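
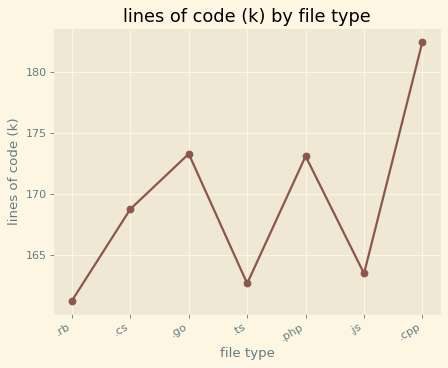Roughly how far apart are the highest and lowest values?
Max .cpp ≈ 182, min .rb ≈ 162; range ≈ 20.

≈ 20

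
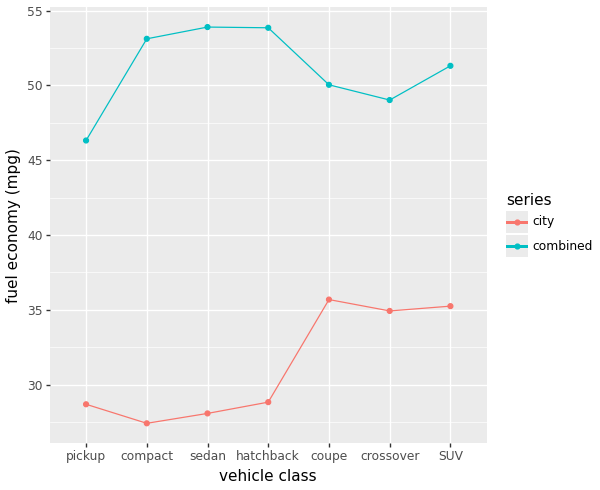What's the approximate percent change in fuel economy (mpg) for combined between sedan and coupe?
≈ -9.1%

sedan ≈ 55, coupe ≈ 50; (50 − 55) / 55 ≈ -9.1%.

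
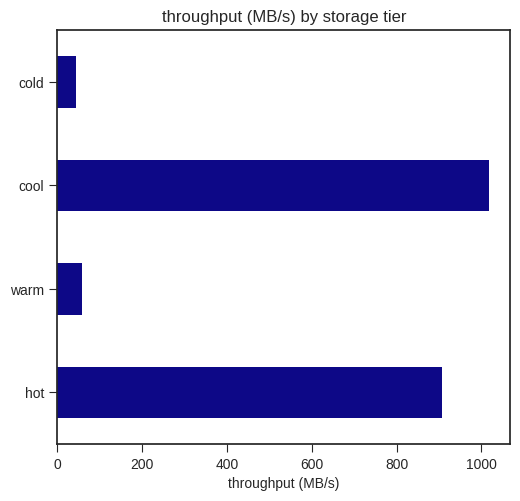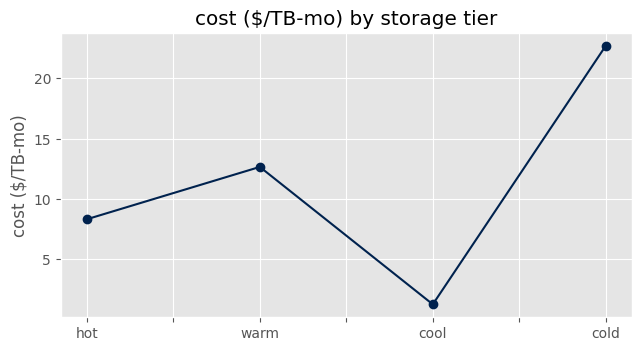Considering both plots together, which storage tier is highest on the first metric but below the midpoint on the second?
Chart 2 median cost ($/TB-mo) ≈ 10; below-median storage tiers: hot, cool. Among those, cool has the highest throughput (MB/s) (≈ 1000).

cool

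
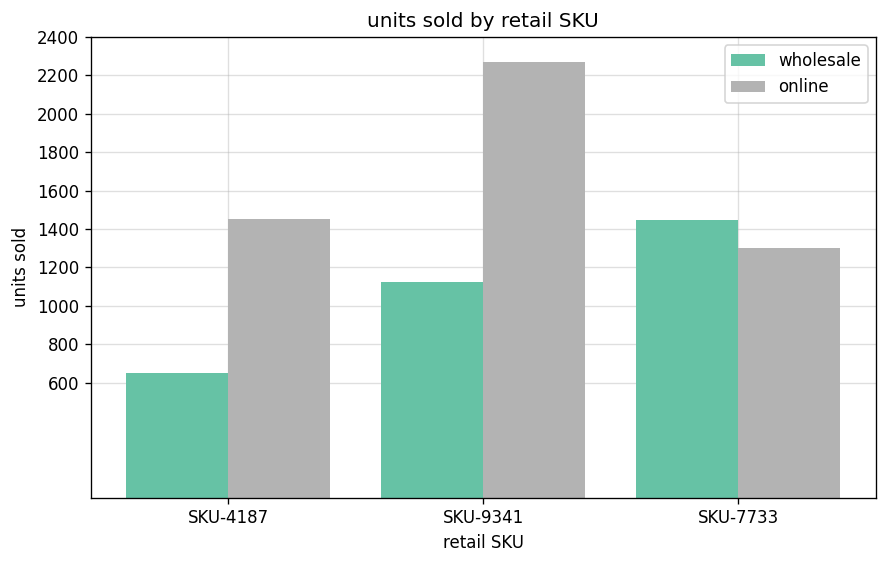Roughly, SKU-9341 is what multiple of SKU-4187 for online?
≈ 1.57×

SKU-9341 ≈ 2200, SKU-4187 ≈ 1400; 2200/1400 ≈ 1.57.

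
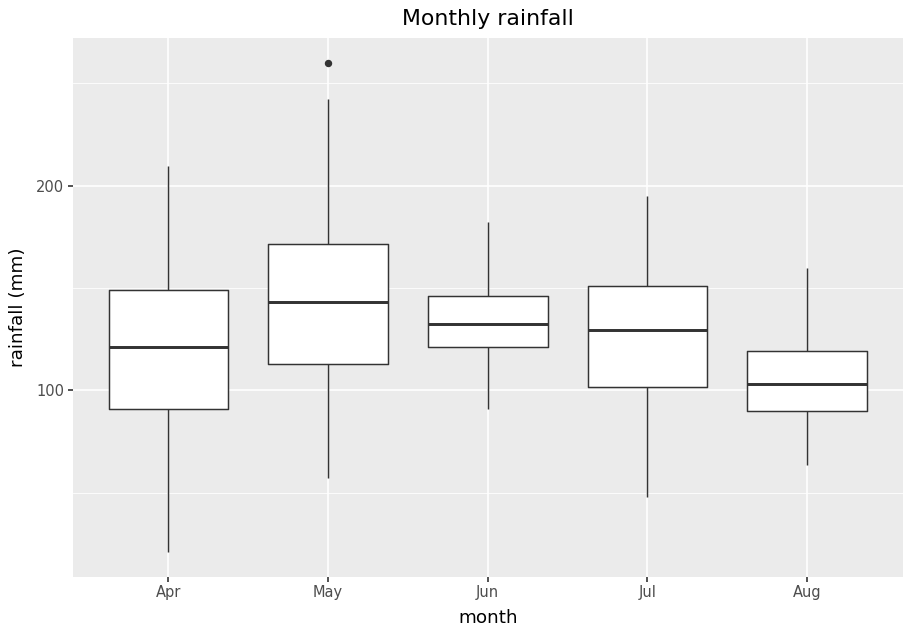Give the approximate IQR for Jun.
≈ 25

Q3 ≈ 145, Q1 ≈ 120; IQR ≈ 25.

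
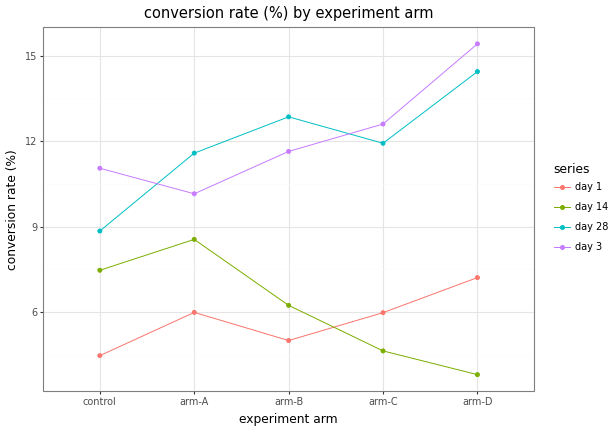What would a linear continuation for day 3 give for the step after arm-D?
≈ 16.5

Last three: 12, 13, 15 → slope ≈ 1.5/step → next ≈ 16.5.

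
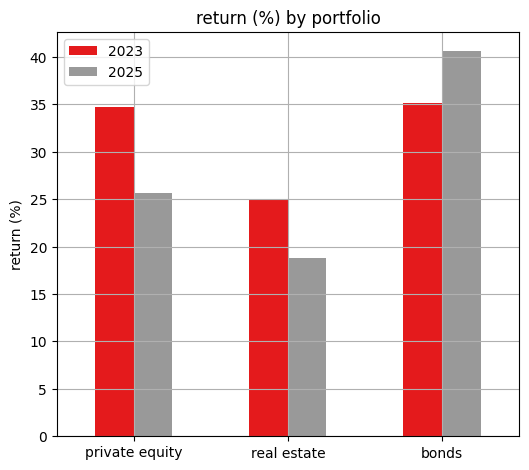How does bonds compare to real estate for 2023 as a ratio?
bonds ≈ 35, real estate ≈ 25; 35/25 ≈ 1.4.

≈ 1.4×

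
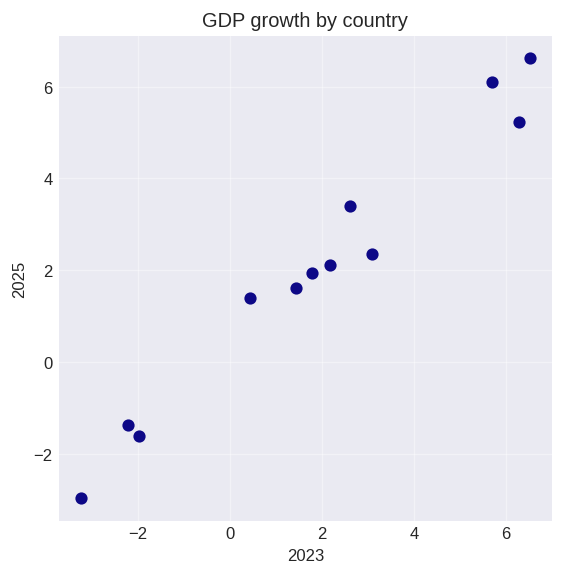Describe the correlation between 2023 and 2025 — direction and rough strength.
Points are positively correlated; strong (|r| ≈ 1.0).

positive, strong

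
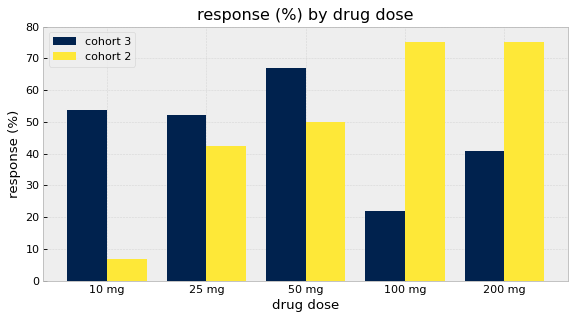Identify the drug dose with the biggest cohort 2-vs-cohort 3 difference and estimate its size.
100 mg, ≈ 60 %

100 mg: cohort 2 ≈ 80, cohort 3 ≈ 20 → gap ≈ 60. Next-largest (10 mg) is only ≈ 40.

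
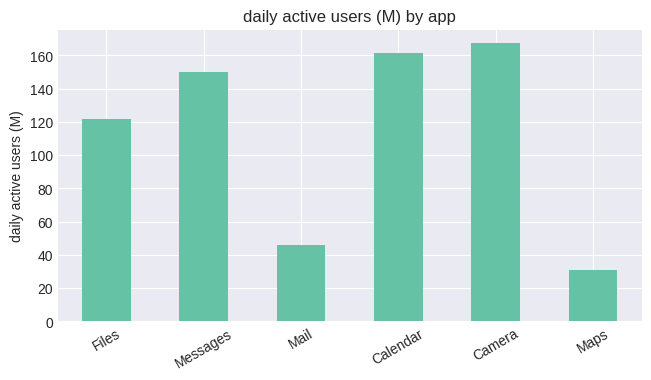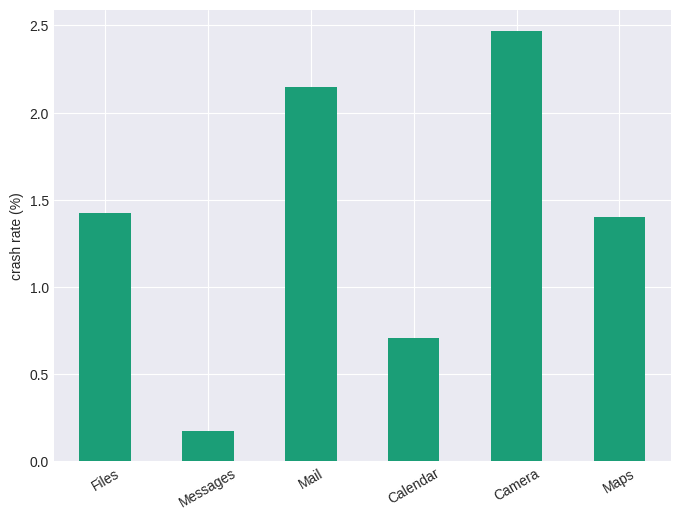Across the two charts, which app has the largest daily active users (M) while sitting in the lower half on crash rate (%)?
Calendar

Chart 2 median crash rate (%) ≈ 1.5; below-median apps: Messages, Calendar, Maps. Among those, Calendar has the highest daily active users (M) (≈ 160).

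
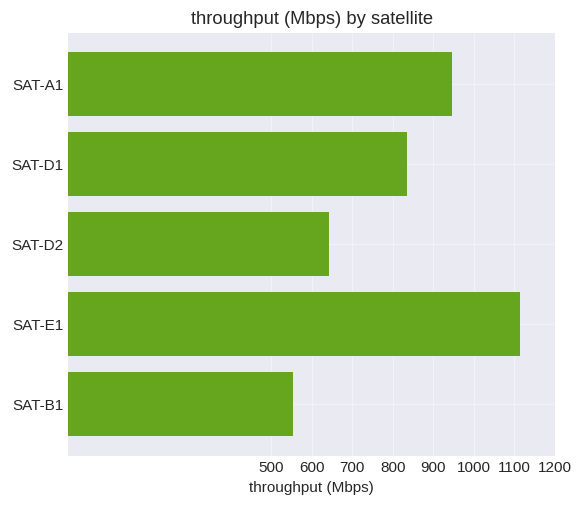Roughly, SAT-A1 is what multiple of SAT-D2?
SAT-A1 ≈ 900, SAT-D2 ≈ 600; 900/600 ≈ 1.5.

≈ 1.5×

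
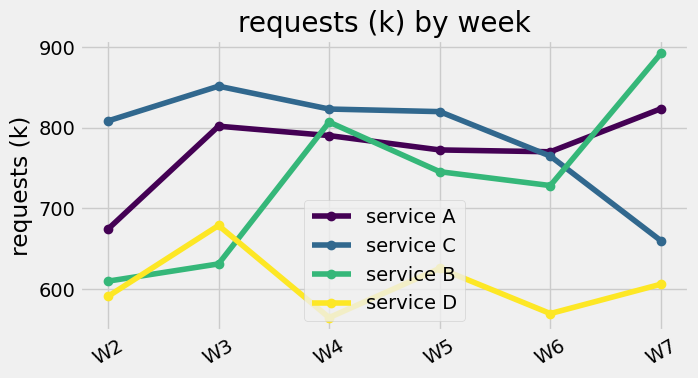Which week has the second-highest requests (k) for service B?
Top 3 for service B: W7 ≈ 900, W4 ≈ 800, W5 ≈ 750.

W4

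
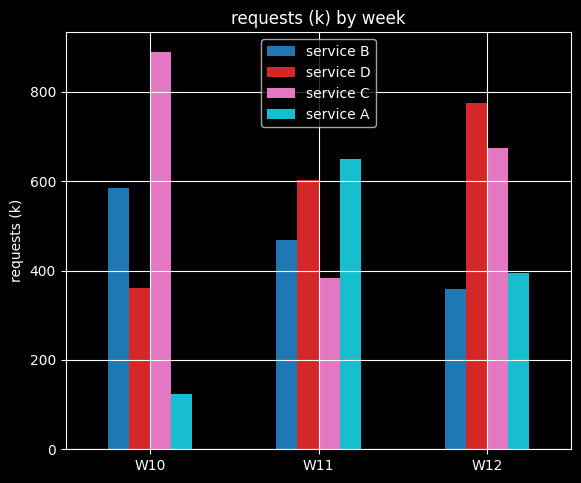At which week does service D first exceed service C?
W10: service D ≈ 400 vs service C ≈ 900 (not yet); W11: service D ≈ 600 vs service C ≈ 400 (first crossover).

W11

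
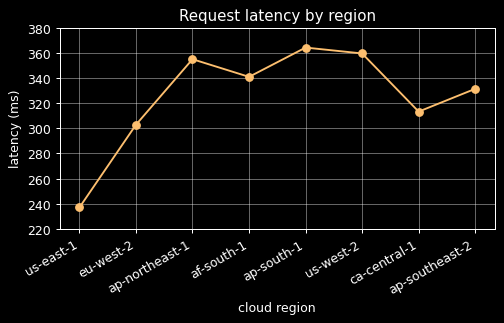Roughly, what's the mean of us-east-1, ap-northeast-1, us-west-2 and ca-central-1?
≈ 320

(240 + 360 + 360 + 320) / 4 ≈ 320.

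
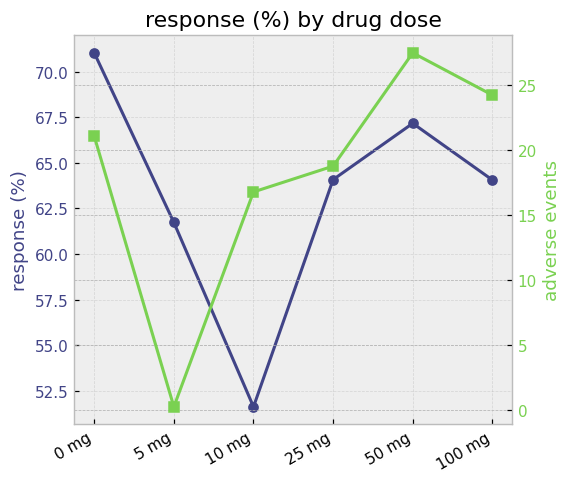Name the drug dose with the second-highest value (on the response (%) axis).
Top 3 (on the response (%) axis): 0 mg ≈ 72, 50 mg ≈ 68, 25 mg ≈ 64.

50 mg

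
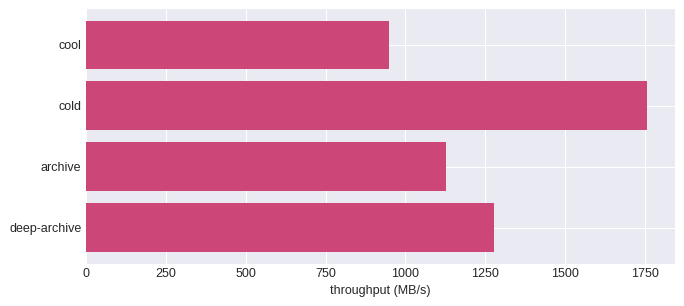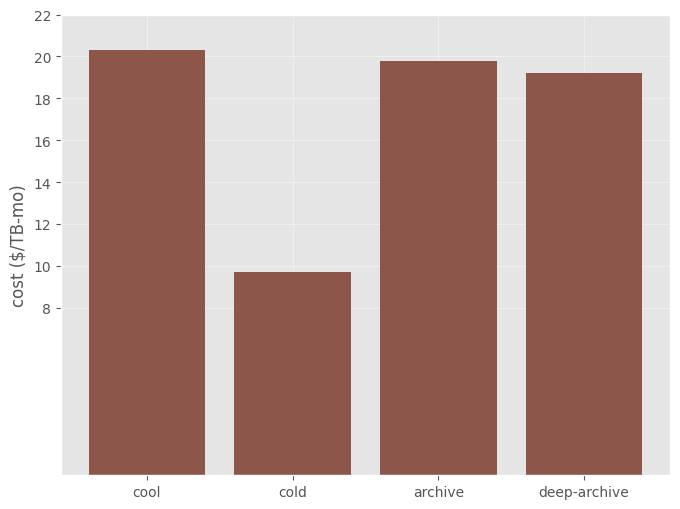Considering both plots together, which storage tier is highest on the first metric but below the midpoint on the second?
Chart 2 median cost ($/TB-mo) ≈ 20; below-median storage tiers: cold, deep-archive. Among those, cold has the highest throughput (MB/s) (≈ 1800).

cold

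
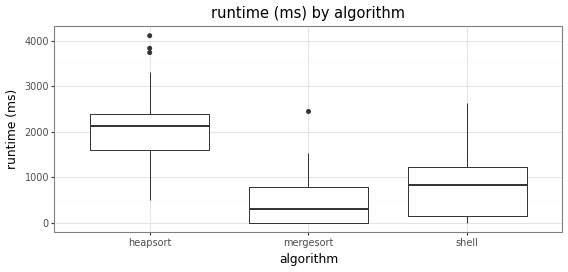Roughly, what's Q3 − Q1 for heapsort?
Q3 ≈ 2400, Q1 ≈ 1600; IQR ≈ 800.

≈ 800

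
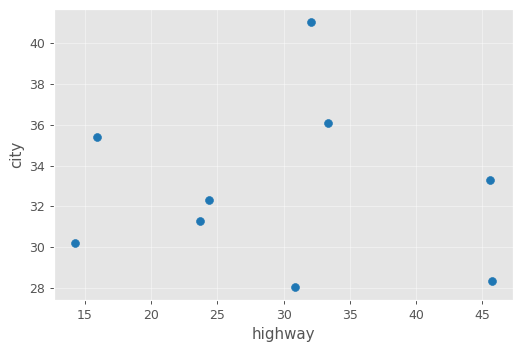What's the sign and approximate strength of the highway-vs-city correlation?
no clear correlation

Points are roughly uncorrelated; weak (|r| ≈ 0.1).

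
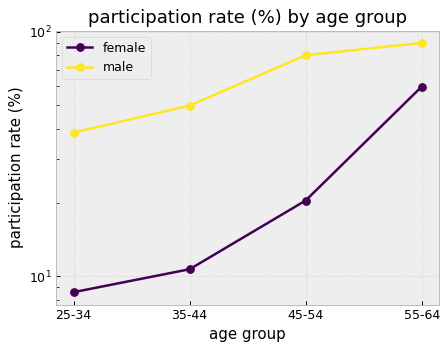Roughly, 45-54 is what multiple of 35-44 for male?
45-54 ≈ 80, 35-44 ≈ 50; 80/50 ≈ 1.6.

≈ 1.6×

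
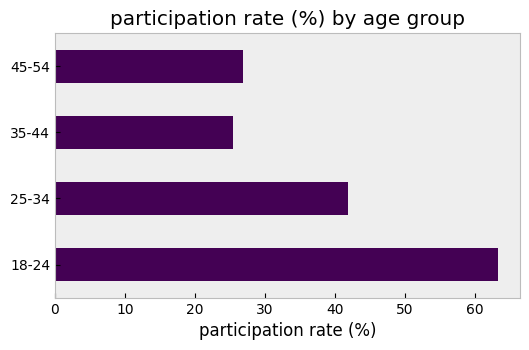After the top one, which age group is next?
Top 3: 18-24 ≈ 60, 25-34 ≈ 40, 45-54 ≈ 30.

25-34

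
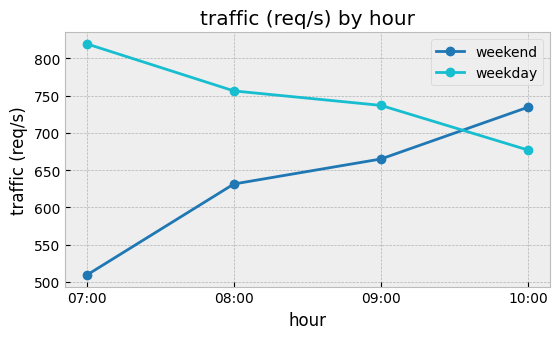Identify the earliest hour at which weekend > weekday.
10:00

09:00: weekend ≈ 650 vs weekday ≈ 750 (not yet); 10:00: weekend ≈ 750 vs weekday ≈ 700 (first crossover).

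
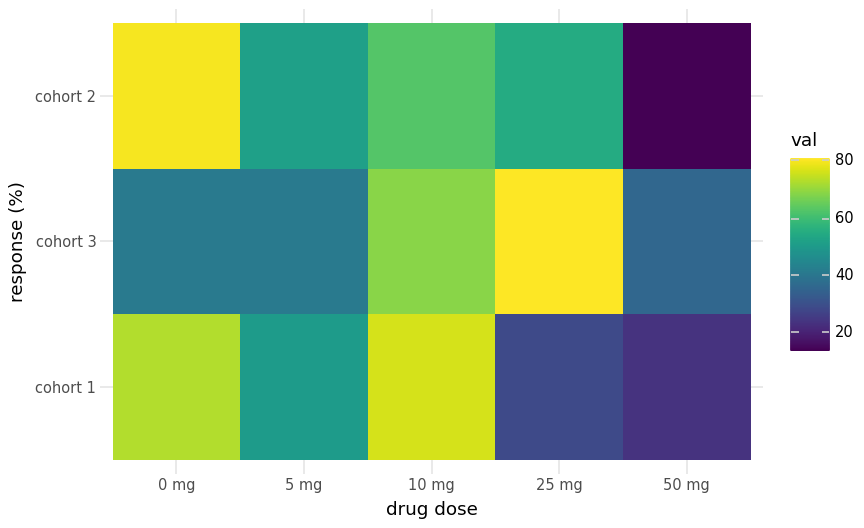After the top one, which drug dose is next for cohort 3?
10 mg

Top 3 for cohort 3: 25 mg ≈ 80, 10 mg ≈ 70, 5 mg ≈ 40.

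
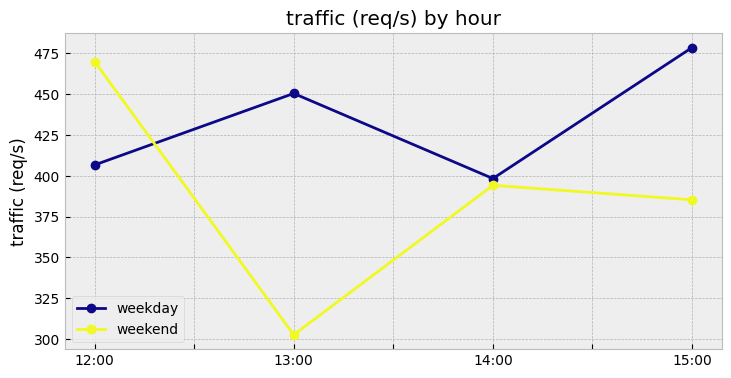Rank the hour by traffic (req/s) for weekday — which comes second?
Top 3 for weekday: 15:00 ≈ 480, 13:00 ≈ 460, 12:00 ≈ 400.

13:00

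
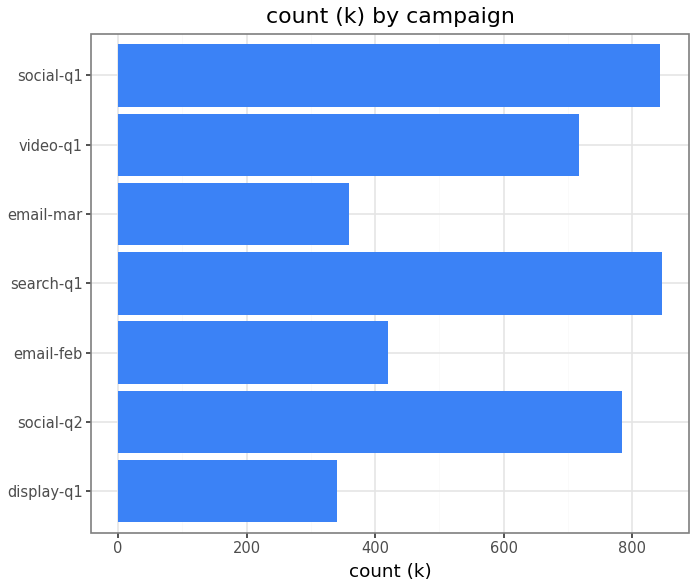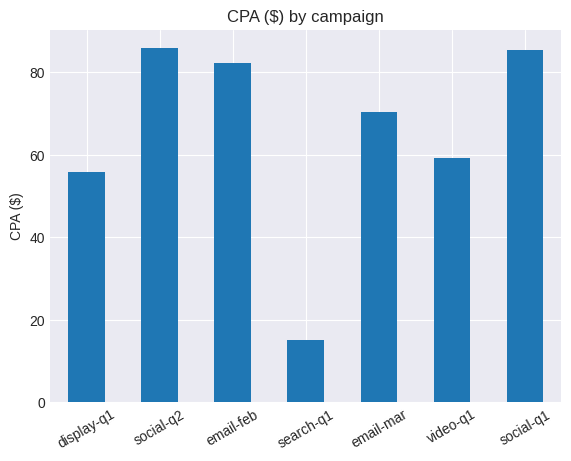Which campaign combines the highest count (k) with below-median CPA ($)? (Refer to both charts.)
search-q1

Chart 2 median CPA ($) ≈ 70; below-median campaigns: display-q1, search-q1, video-q1. Among those, search-q1 has the highest count (k) (≈ 800).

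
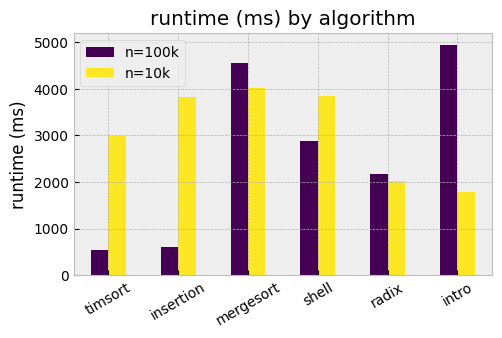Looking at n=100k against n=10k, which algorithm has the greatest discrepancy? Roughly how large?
insertion, ≈ 3500 ms

insertion: n=100k ≈ 500, n=10k ≈ 4000 → gap ≈ 3500. Next-largest (intro) is only ≈ 3000.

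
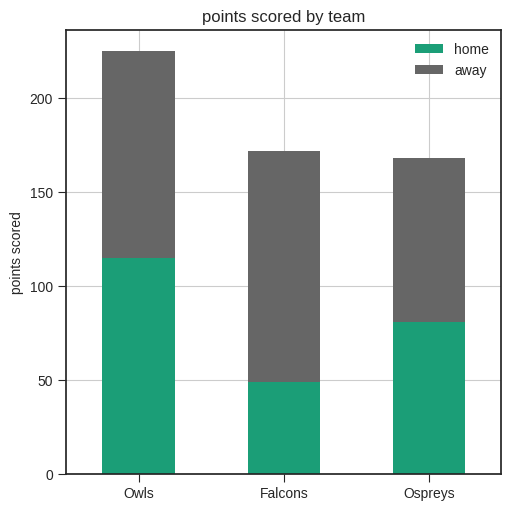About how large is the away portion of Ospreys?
≈ 80

away top ≈ 160, bottom ≈ 80; segment ≈ 80.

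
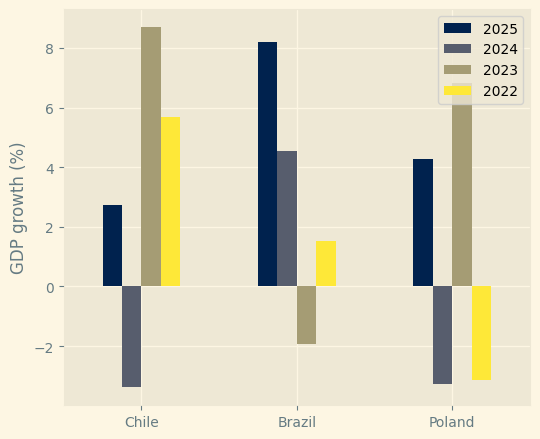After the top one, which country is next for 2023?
Top 3 for 2023: Chile ≈ 8, Poland ≈ 6, Brazil ≈ -2.

Poland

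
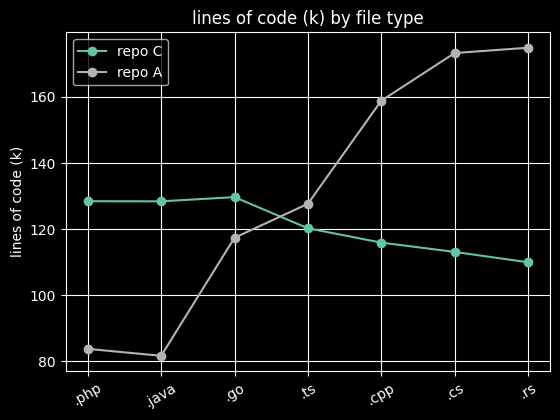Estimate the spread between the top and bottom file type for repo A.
≈ 90

Max .rs ≈ 170, min .java ≈ 80; range ≈ 90.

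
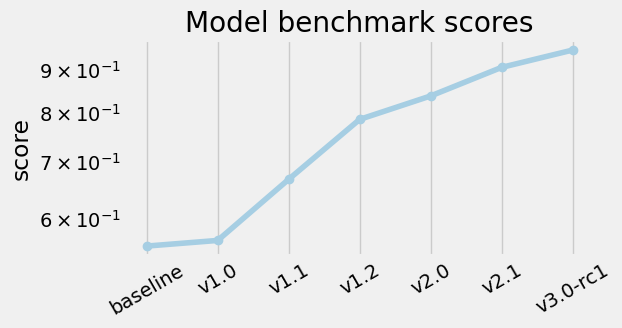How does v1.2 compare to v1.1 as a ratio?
≈ 1.23×

v1.2 ≈ 0.80, v1.1 ≈ 0.65; 0.80/0.65 ≈ 1.23.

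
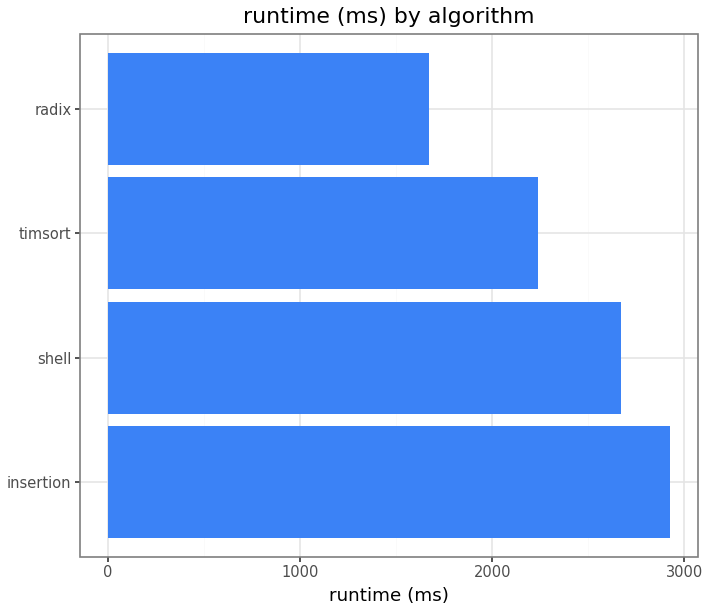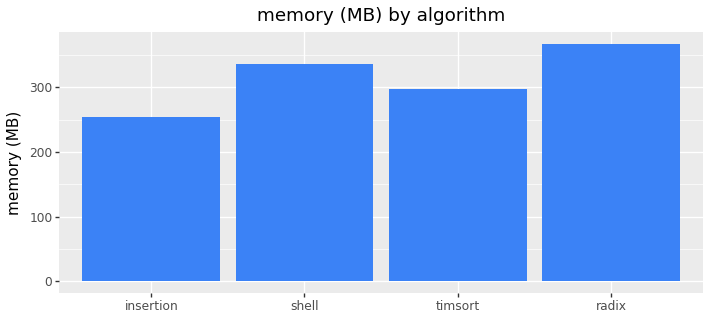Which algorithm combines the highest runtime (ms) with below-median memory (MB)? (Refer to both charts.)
insertion

Chart 2 median memory (MB) ≈ 300; below-median algorithms: insertion, timsort. Among those, insertion has the highest runtime (ms) (≈ 3000).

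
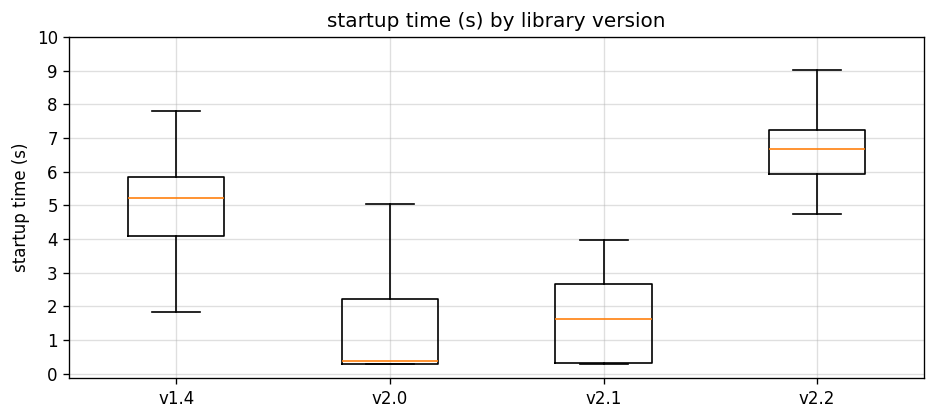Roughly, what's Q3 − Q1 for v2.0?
Q3 ≈ 2, Q1 ≈ 0; IQR ≈ 2.

≈ 2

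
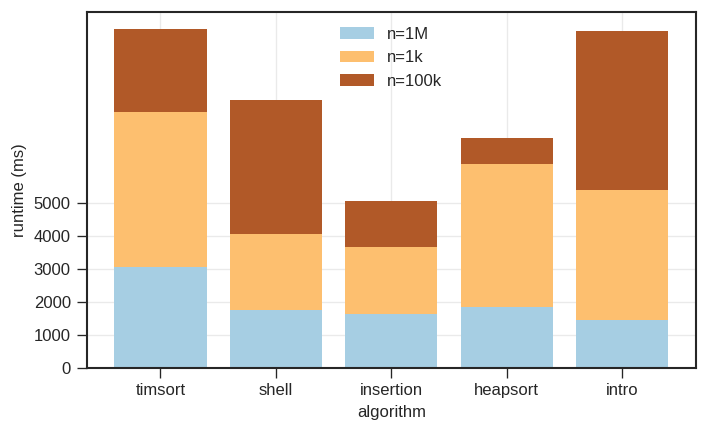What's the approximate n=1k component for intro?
≈ 4000

n=1k top ≈ 5000, bottom ≈ 1000; segment ≈ 4000.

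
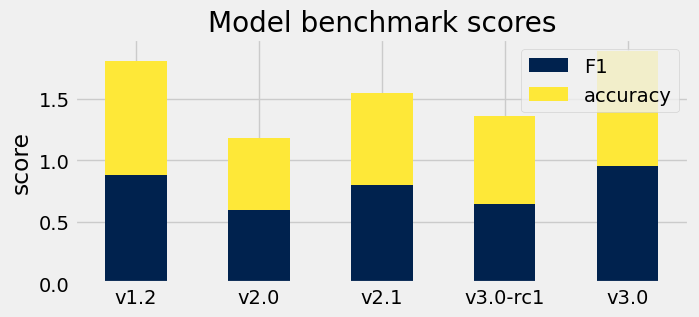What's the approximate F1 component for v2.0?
≈ 0.6

F1 top ≈ 0.6, bottom ≈ 0.0; segment ≈ 0.6.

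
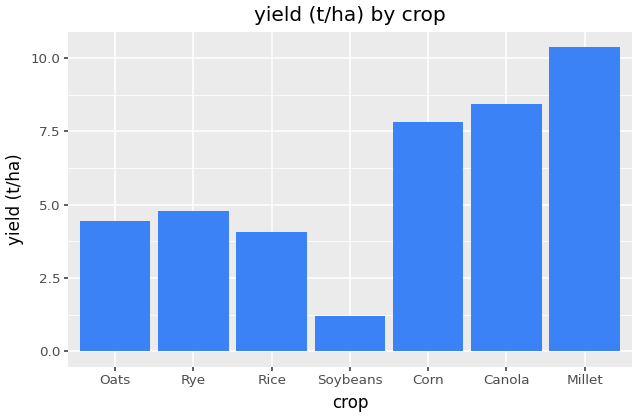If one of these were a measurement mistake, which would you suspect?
Millet

Millet ≈ 10; the rest sit between ≈ 1 and ≈ 8.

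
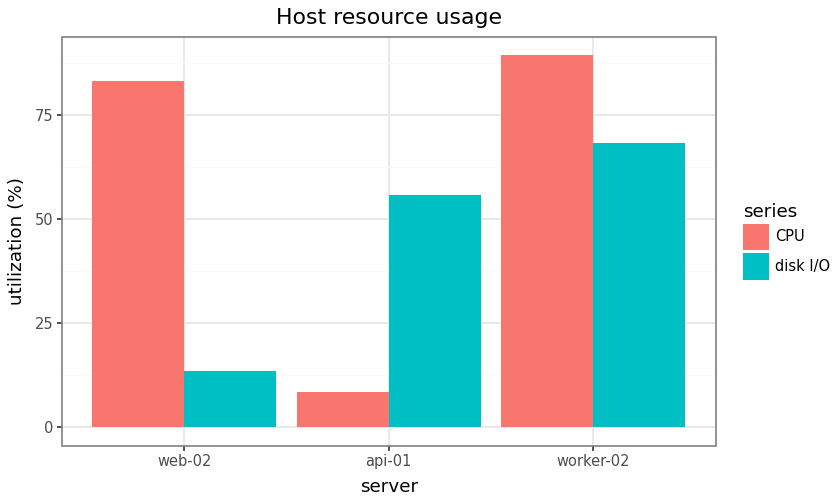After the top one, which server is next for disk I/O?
Top 3 for disk I/O: worker-02 ≈ 70, api-01 ≈ 60, web-02 ≈ 10.

api-01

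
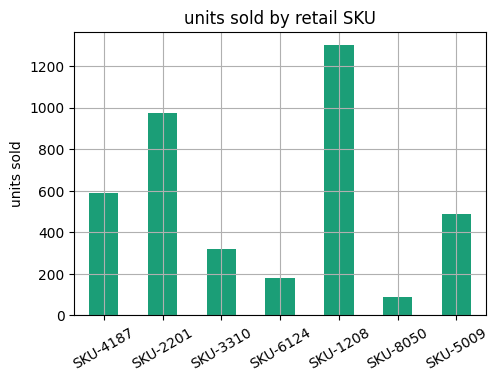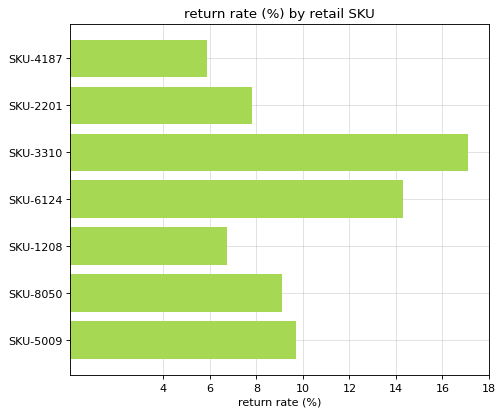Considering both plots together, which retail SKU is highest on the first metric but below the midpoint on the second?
SKU-1208

Chart 2 median return rate (%) ≈ 10; below-median retail SKUs: SKU-4187, SKU-2201, SKU-1208. Among those, SKU-1208 has the highest units sold (≈ 1200).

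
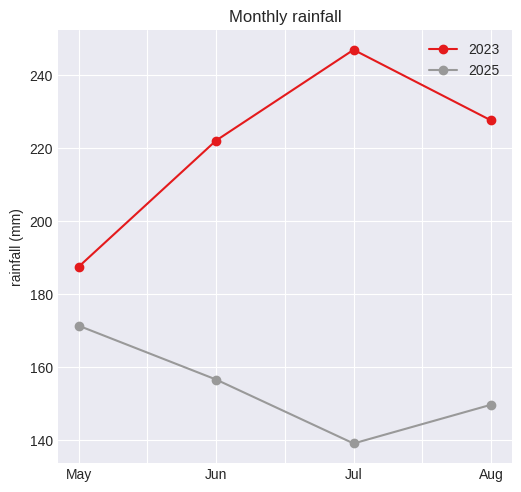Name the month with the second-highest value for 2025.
Jun

Top 3 for 2025: May ≈ 170, Jun ≈ 160, Aug ≈ 150.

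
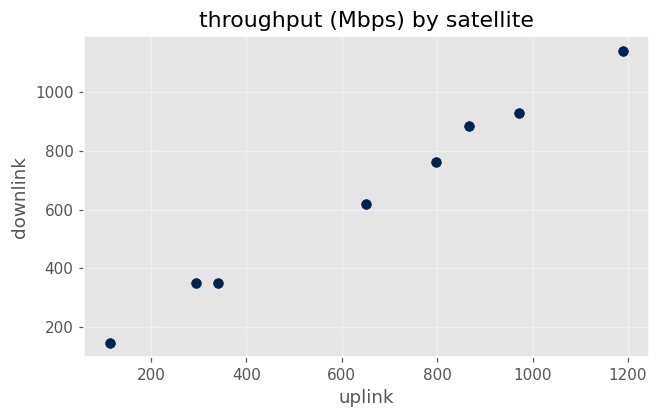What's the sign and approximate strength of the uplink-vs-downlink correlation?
positive, strong

Points are positively correlated; strong (|r| ≈ 1.0).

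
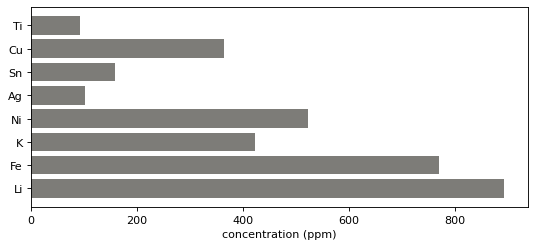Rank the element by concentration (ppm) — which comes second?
Fe

Top 3: Li ≈ 900, Fe ≈ 800, Ni ≈ 500.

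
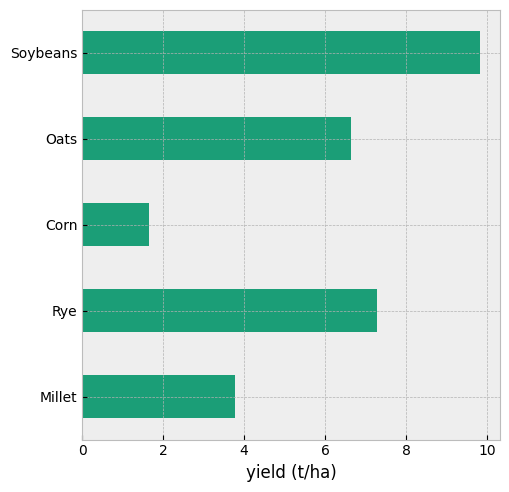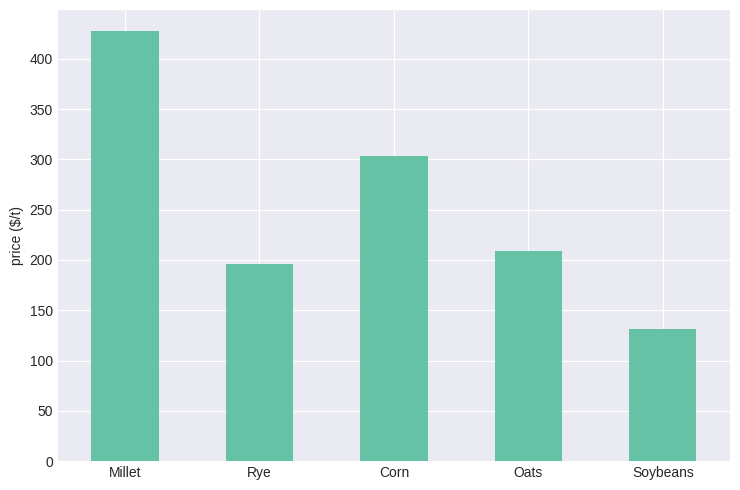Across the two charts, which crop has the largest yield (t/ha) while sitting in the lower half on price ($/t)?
Soybeans

Chart 2 median price ($/t) ≈ 200; below-median crops: Rye, Soybeans. Among those, Soybeans has the highest yield (t/ha) (≈ 10).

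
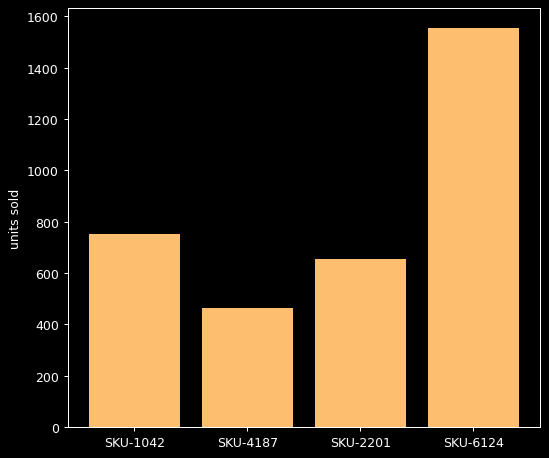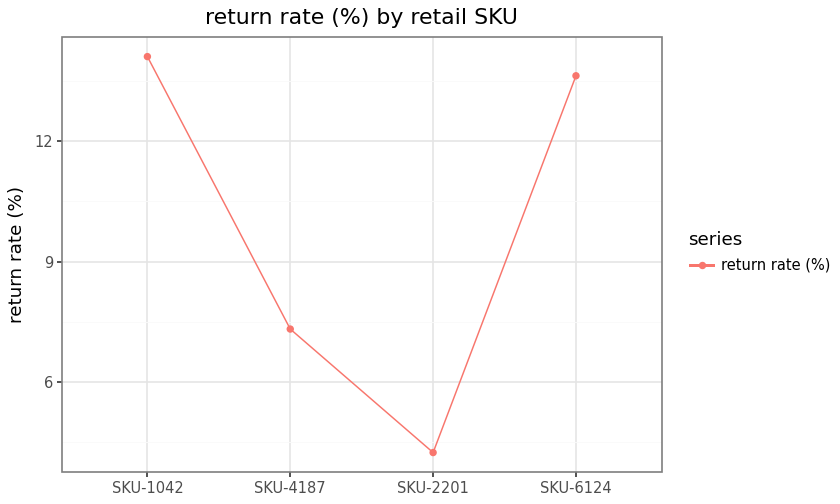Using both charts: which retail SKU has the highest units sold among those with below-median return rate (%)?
Chart 2 median return rate (%) ≈ 10; below-median retail SKUs: SKU-4187, SKU-2201. Among those, SKU-2201 has the highest units sold (≈ 600).

SKU-2201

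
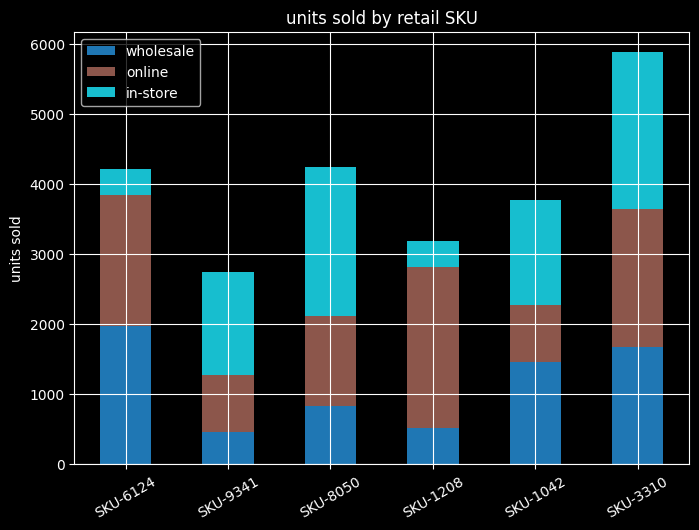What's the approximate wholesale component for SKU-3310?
≈ 1500

wholesale top ≈ 1500, bottom ≈ 0; segment ≈ 1500.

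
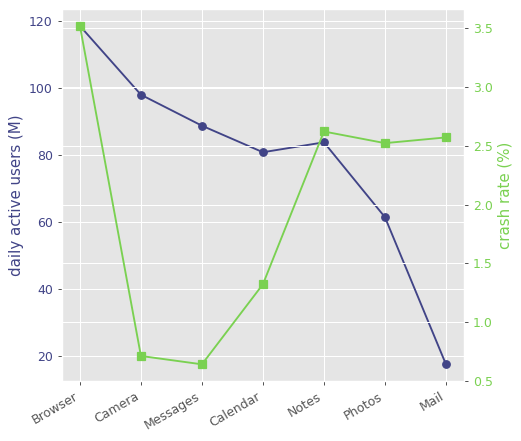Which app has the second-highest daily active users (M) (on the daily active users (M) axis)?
Camera

Top 3 (on the daily active users (M) axis): Browser ≈ 120, Camera ≈ 100, Messages ≈ 90.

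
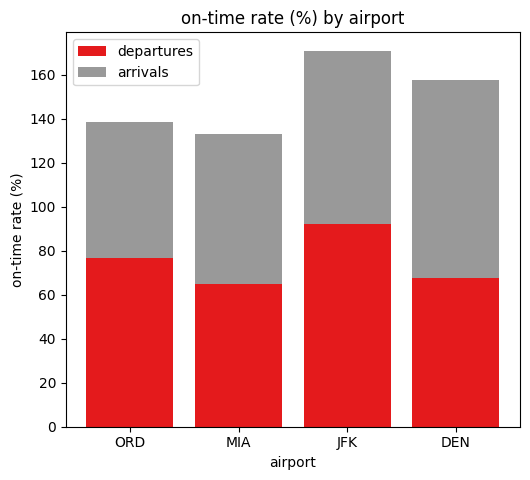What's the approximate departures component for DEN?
departures top ≈ 60, bottom ≈ 0; segment ≈ 60.

≈ 60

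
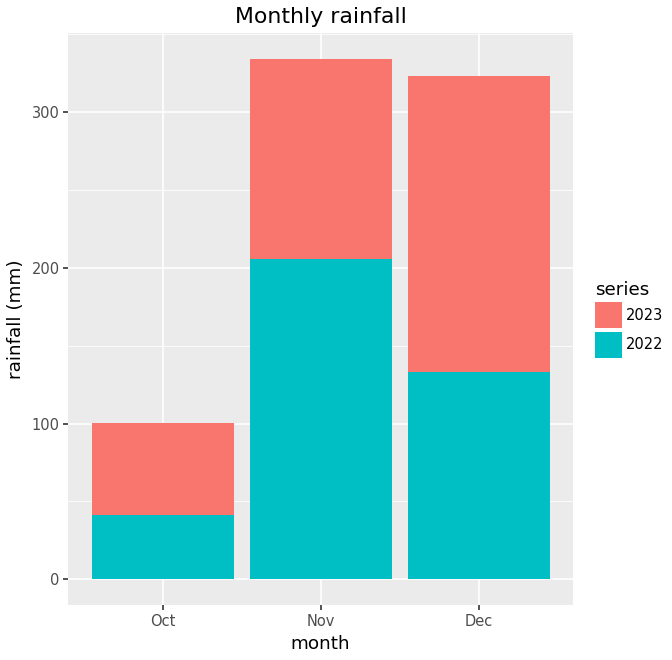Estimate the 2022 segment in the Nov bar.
≈ 200

2022 top ≈ 200, bottom ≈ 0; segment ≈ 200.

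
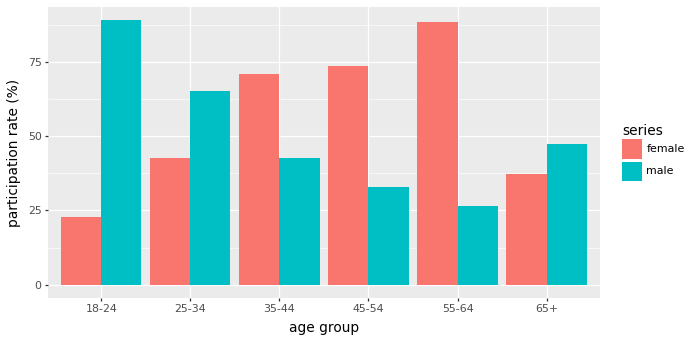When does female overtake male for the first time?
25-34: female ≈ 40 vs male ≈ 70 (not yet); 35-44: female ≈ 70 vs male ≈ 40 (first crossover).

35-44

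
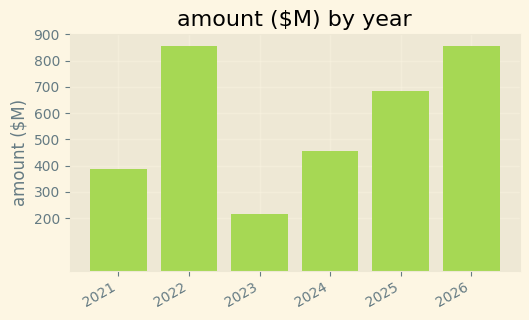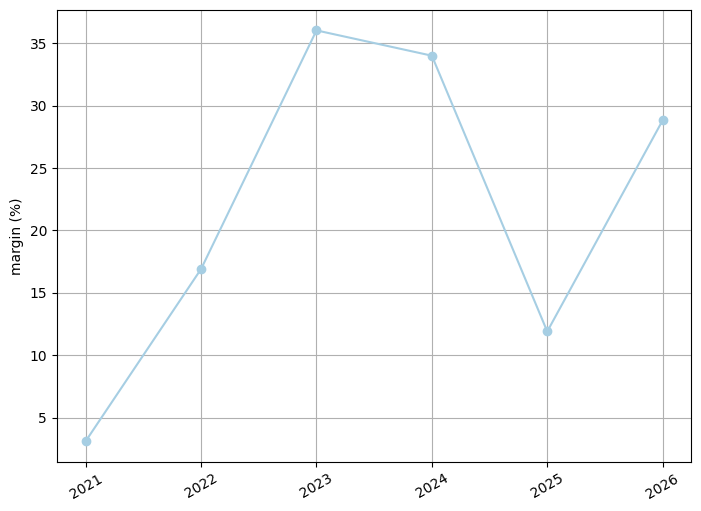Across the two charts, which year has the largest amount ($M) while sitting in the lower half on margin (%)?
Chart 2 median margin (%) ≈ 25; below-median years: 2021, 2022, 2025. Among those, 2022 has the highest amount ($M) (≈ 900).

2022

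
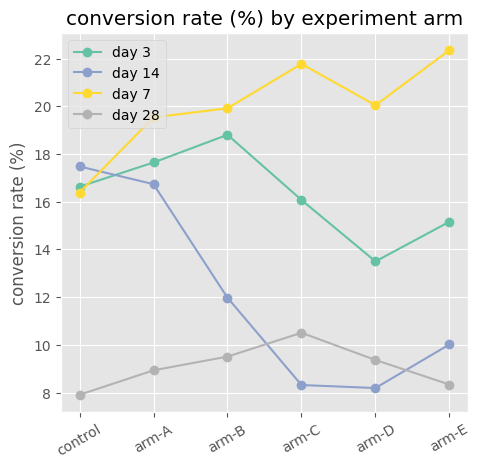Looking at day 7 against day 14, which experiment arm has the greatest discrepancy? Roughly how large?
arm-C, ≈ 14 %

arm-C: day 7 ≈ 22, day 14 ≈ 8 → gap ≈ 14. Next-largest (arm-E) is only ≈ 12.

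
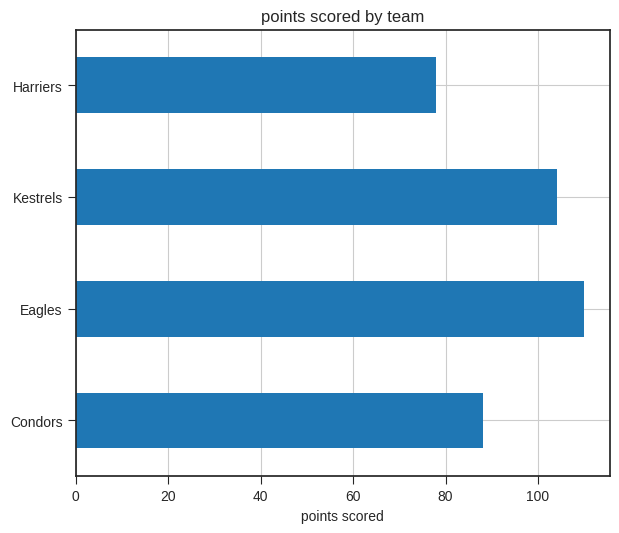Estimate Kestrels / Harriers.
≈ 1.25×

Kestrels ≈ 100, Harriers ≈ 80; 100/80 ≈ 1.25.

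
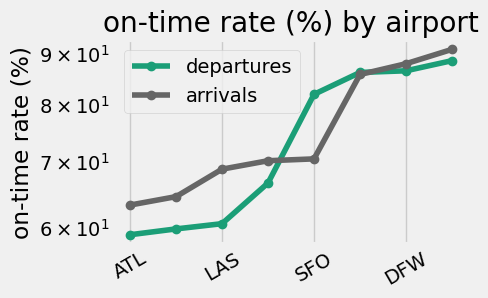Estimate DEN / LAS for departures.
≈ 1.5×

DEN ≈ 90, LAS ≈ 60; 90/60 ≈ 1.5.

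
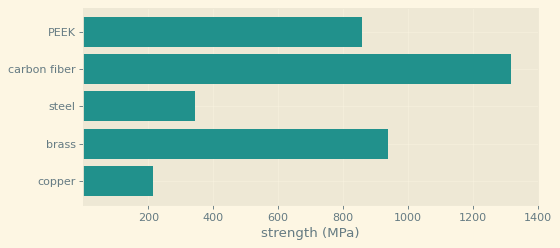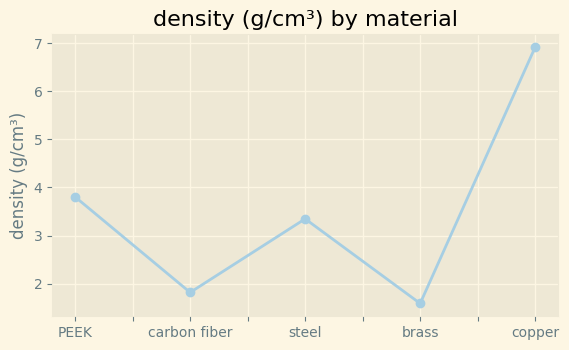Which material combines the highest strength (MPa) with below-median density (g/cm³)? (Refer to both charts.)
Chart 2 median density (g/cm³) ≈ 3; below-median materials: carbon fiber, brass. Among those, carbon fiber has the highest strength (MPa) (≈ 1400).

carbon fiber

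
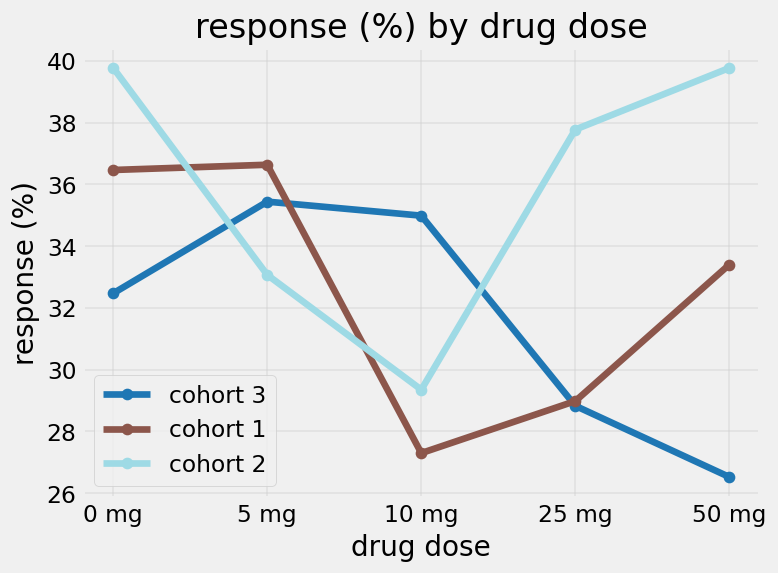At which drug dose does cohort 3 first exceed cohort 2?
0 mg: cohort 3 ≈ 32 vs cohort 2 ≈ 40 (not yet); 5 mg: cohort 3 ≈ 36 vs cohort 2 ≈ 34 (first crossover).

5 mg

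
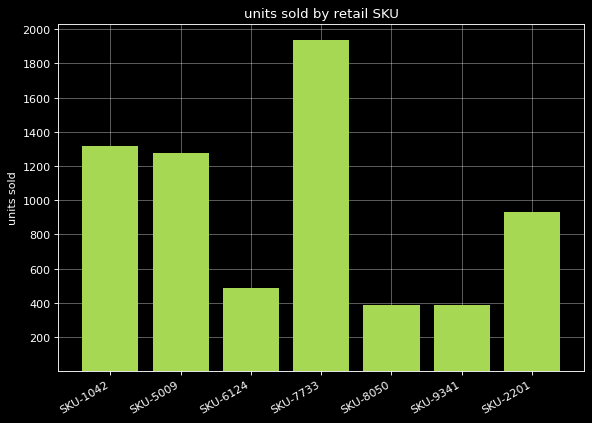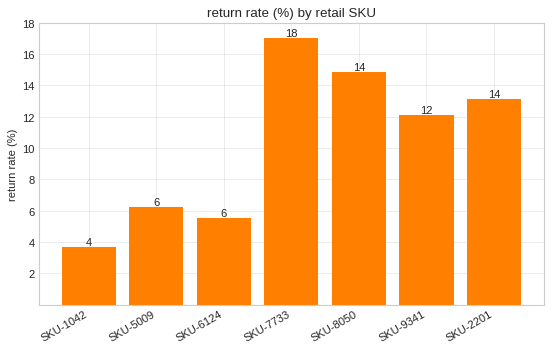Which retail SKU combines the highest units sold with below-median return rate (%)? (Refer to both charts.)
Chart 2 median return rate (%) ≈ 12; below-median retail SKUs: SKU-1042, SKU-5009, SKU-6124. Among those, SKU-1042 has the highest units sold (≈ 1400).

SKU-1042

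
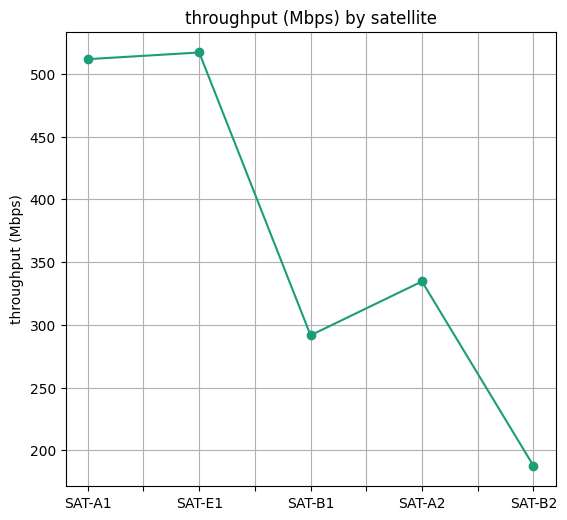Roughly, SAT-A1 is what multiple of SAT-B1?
SAT-A1 ≈ 500, SAT-B1 ≈ 300; 500/300 ≈ 1.67.

≈ 1.67×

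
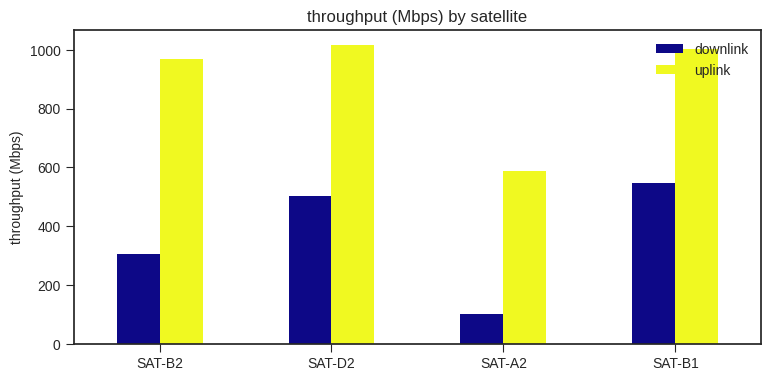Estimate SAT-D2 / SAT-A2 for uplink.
≈ 1.67×

SAT-D2 ≈ 1000, SAT-A2 ≈ 600; 1000/600 ≈ 1.67.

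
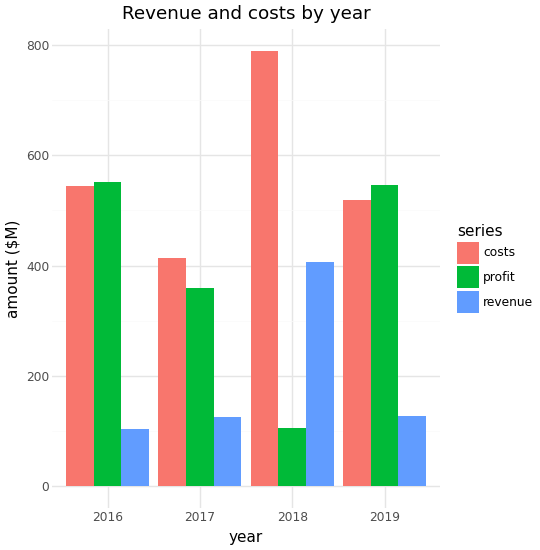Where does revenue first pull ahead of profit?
2017: revenue ≈ 100 vs profit ≈ 400 (not yet); 2018: revenue ≈ 400 vs profit ≈ 100 (first crossover).

2018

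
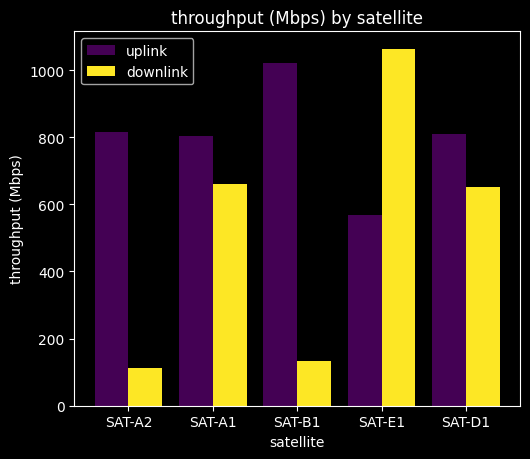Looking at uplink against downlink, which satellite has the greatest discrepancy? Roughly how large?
SAT-B1, ≈ 900 Mbps

SAT-B1: uplink ≈ 1000, downlink ≈ 100 → gap ≈ 900. Next-largest (SAT-A2) is only ≈ 700.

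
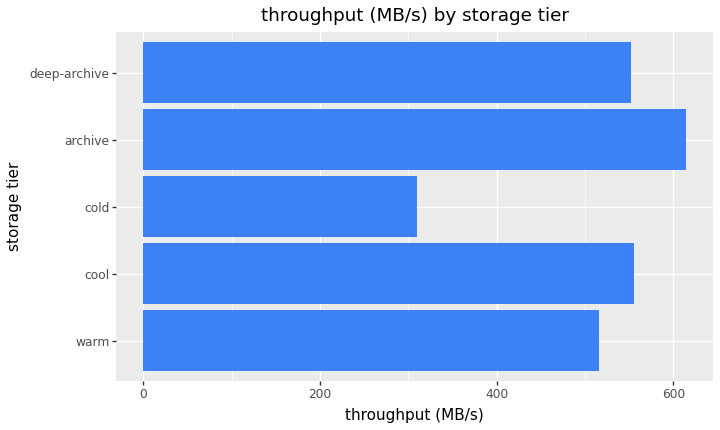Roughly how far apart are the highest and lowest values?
Max archive ≈ 600, min cold ≈ 300; range ≈ 300.

≈ 300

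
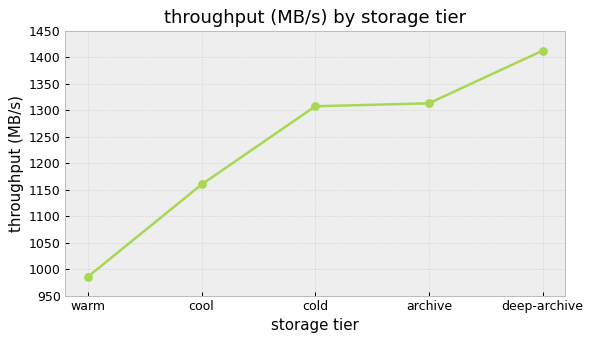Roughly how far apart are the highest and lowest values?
Max deep-archive ≈ 1400, min warm ≈ 1000; range ≈ 400.

≈ 400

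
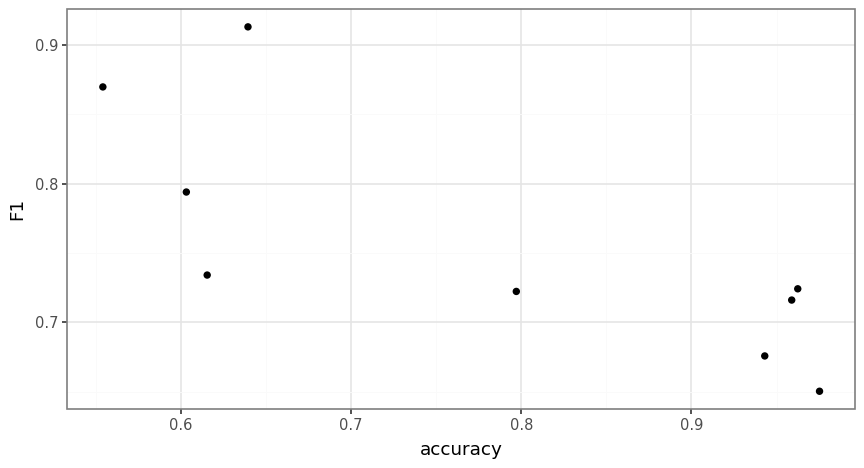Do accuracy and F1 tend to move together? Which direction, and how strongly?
Points are negatively correlated; strong (|r| ≈ 0.8).

negative, strong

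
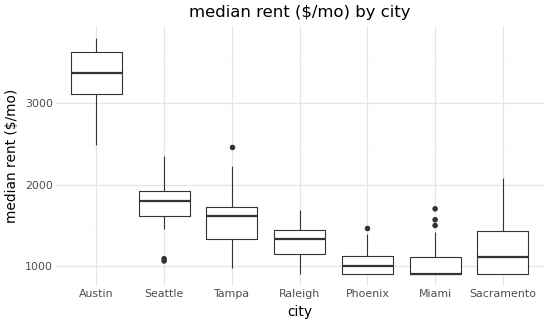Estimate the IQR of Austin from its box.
≈ 500

Q3 ≈ 3500, Q1 ≈ 3000; IQR ≈ 500.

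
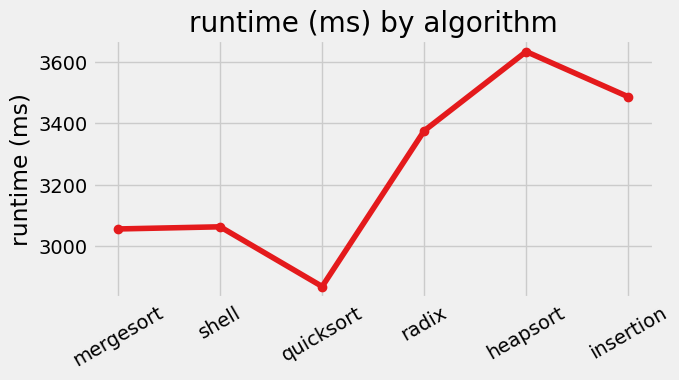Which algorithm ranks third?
Top 4: heapsort ≈ 3600, insertion ≈ 3500, radix ≈ 3400, shell ≈ 3100.

radix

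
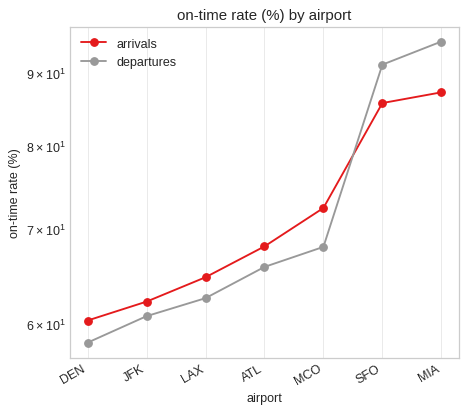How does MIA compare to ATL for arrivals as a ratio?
≈ 1.21×

MIA ≈ 85, ATL ≈ 70; 85/70 ≈ 1.21.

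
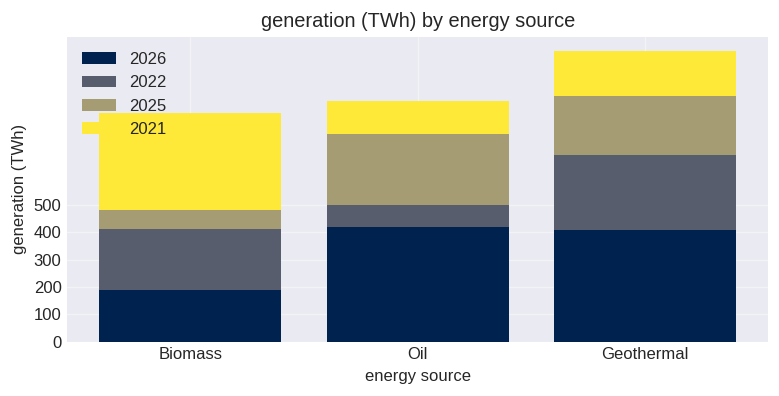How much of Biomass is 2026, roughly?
≈ 200

2026 top ≈ 200, bottom ≈ 0; segment ≈ 200.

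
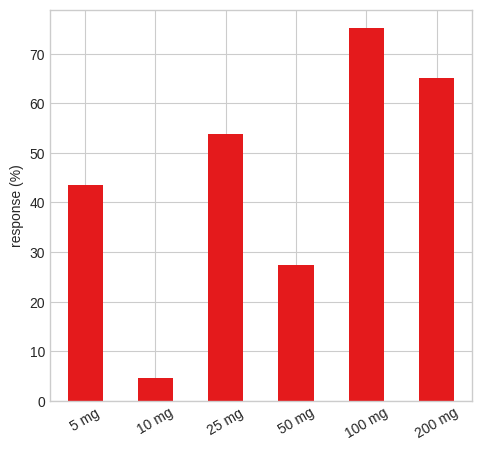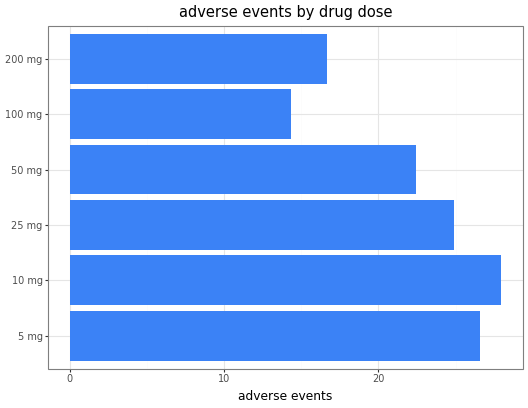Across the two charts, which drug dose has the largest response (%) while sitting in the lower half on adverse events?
Chart 2 median adverse events ≈ 25; below-median drug doses: 50 mg, 100 mg, 200 mg. Among those, 100 mg has the highest response (%) (≈ 80).

100 mg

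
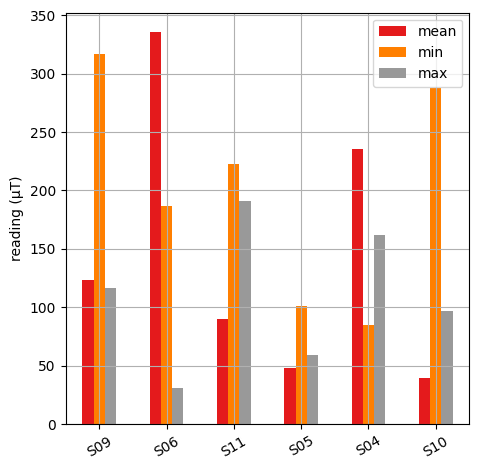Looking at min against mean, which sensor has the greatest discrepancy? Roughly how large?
S10: min ≈ 300, mean ≈ 50 → gap ≈ 250. Next-largest (S09) is only ≈ 200.

S10, ≈ 250 µT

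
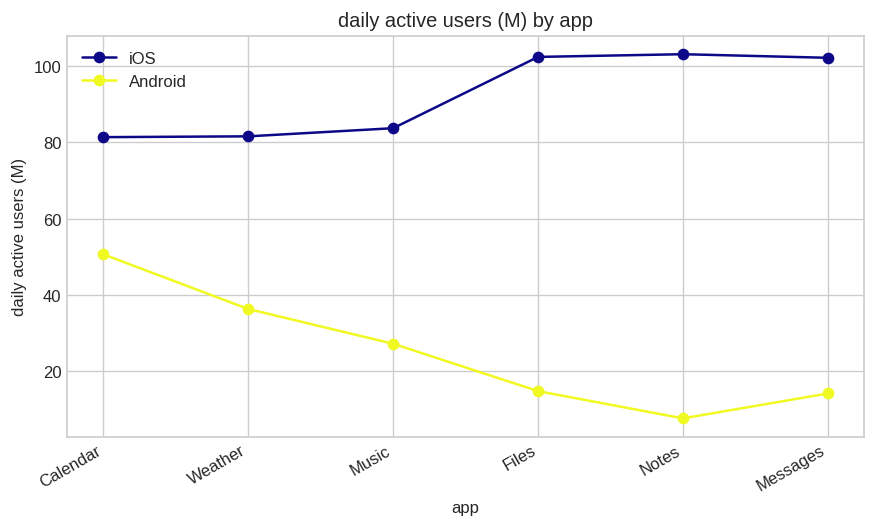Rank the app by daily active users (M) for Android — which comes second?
Top 3 for Android: Calendar ≈ 50, Weather ≈ 40, Music ≈ 30.

Weather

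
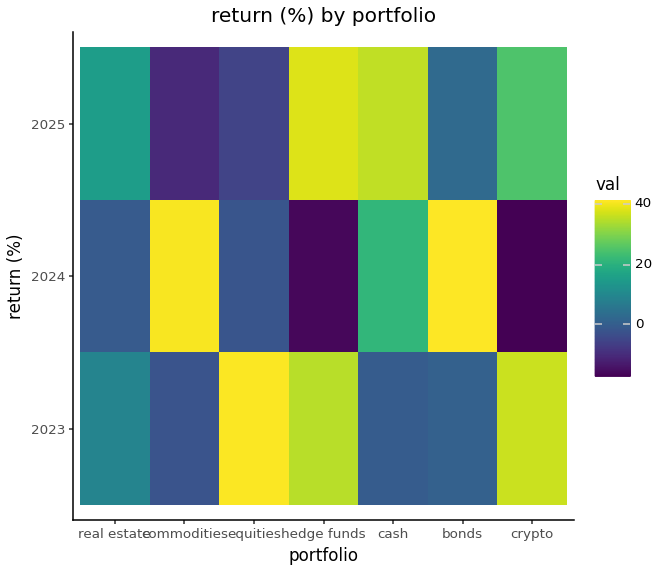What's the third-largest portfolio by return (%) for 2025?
crypto

Top 4 for 2025: hedge funds ≈ 40, cash ≈ 35, crypto ≈ 25, real estate ≈ 15.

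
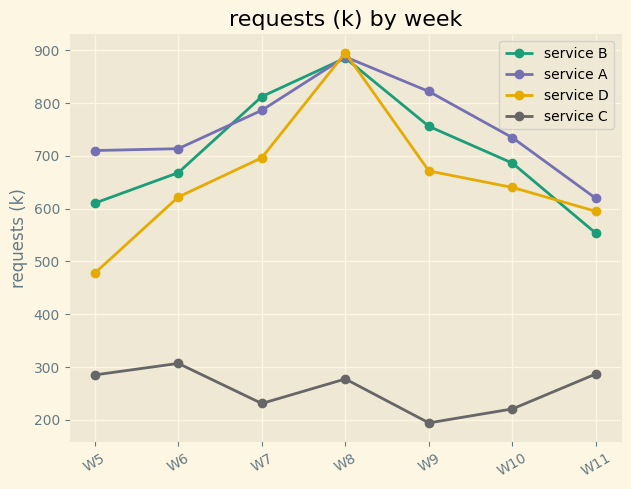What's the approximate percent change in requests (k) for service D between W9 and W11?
W9 ≈ 700, W11 ≈ 600; (600 − 700) / 700 ≈ -14.3%.

≈ -14.3%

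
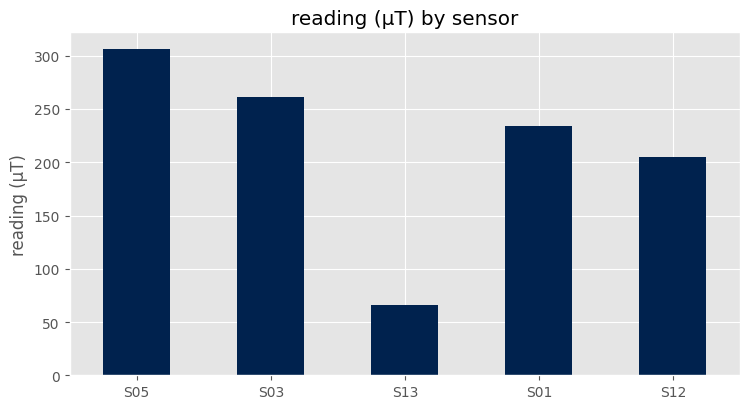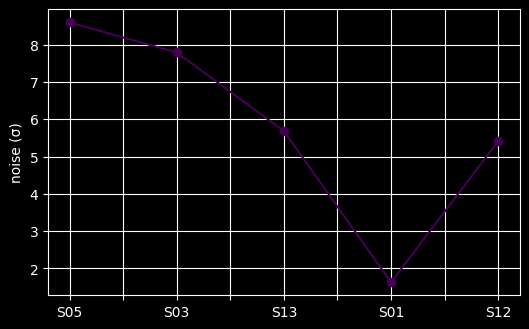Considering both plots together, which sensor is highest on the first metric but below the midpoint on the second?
S01

Chart 2 median noise (σ) ≈ 6; below-median sensors: S01, S12. Among those, S01 has the highest reading (µT) (≈ 250).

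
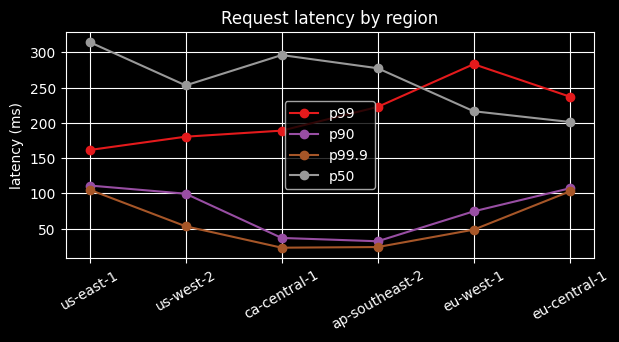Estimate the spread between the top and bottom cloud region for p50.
≈ 125

Max us-east-1 ≈ 325, min eu-central-1 ≈ 200; range ≈ 125.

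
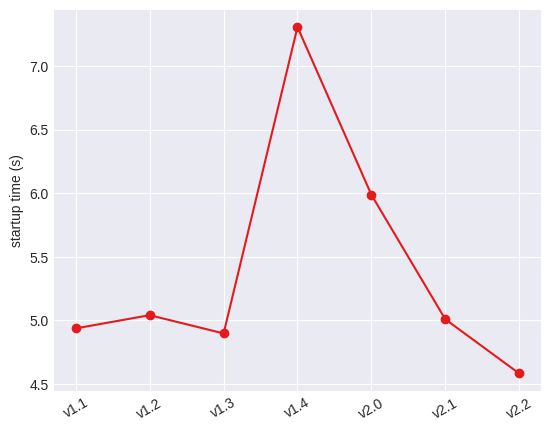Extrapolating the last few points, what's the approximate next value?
Last three: 6.0, 5.0, 4.5 → slope ≈ -0.75/step → next ≈ 3.75.

≈ 3.75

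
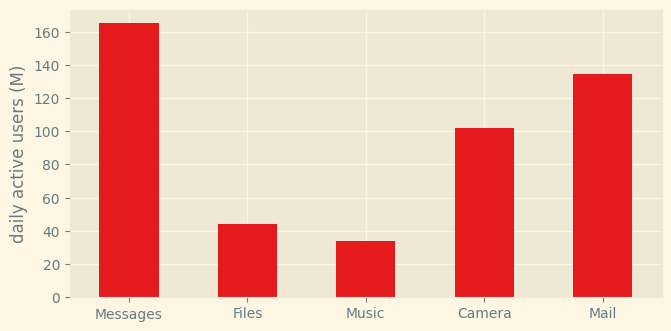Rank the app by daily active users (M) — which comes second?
Top 3: Messages ≈ 160, Mail ≈ 140, Camera ≈ 100.

Mail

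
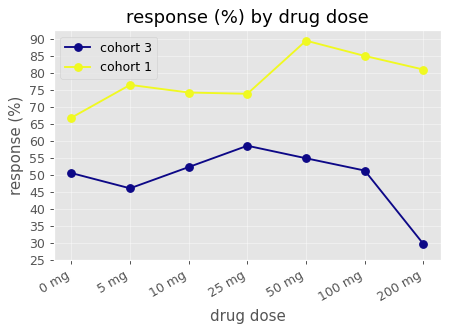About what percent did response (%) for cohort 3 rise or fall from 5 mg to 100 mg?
5 mg ≈ 45, 100 mg ≈ 50; (50 − 45) / 45 ≈ +11.1%.

≈ +11.1%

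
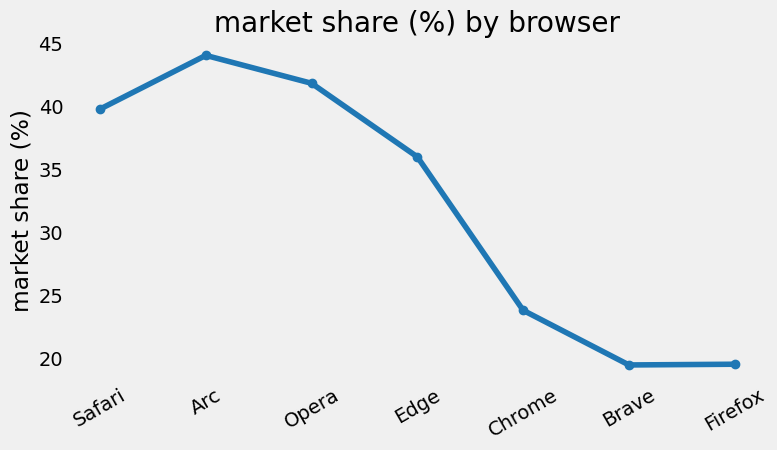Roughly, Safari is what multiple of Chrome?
≈ 1.6×

Safari ≈ 40, Chrome ≈ 25; 40/25 ≈ 1.6.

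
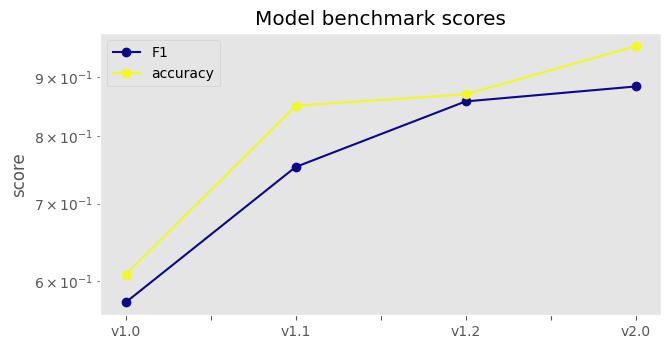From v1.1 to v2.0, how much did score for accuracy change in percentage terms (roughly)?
v1.1 ≈ 0.85, v2.0 ≈ 0.95; (0.95 − 0.85) / 0.85 ≈ +11.8%.

≈ +11.8%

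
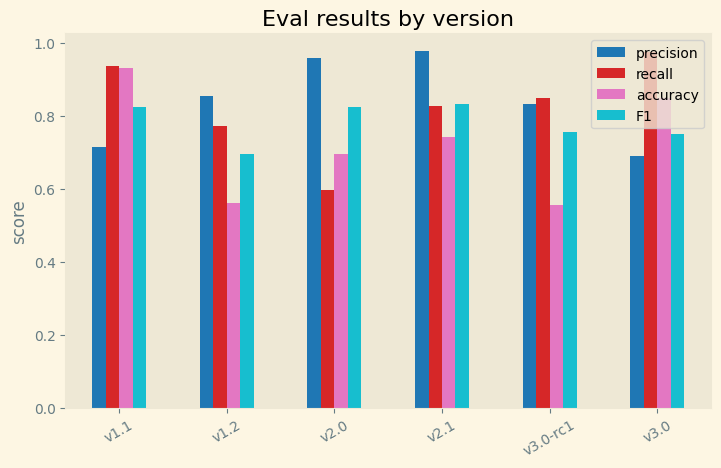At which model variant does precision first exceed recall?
v1.1: precision ≈ 0.7 vs recall ≈ 0.9 (not yet); v1.2: precision ≈ 0.9 vs recall ≈ 0.8 (first crossover).

v1.2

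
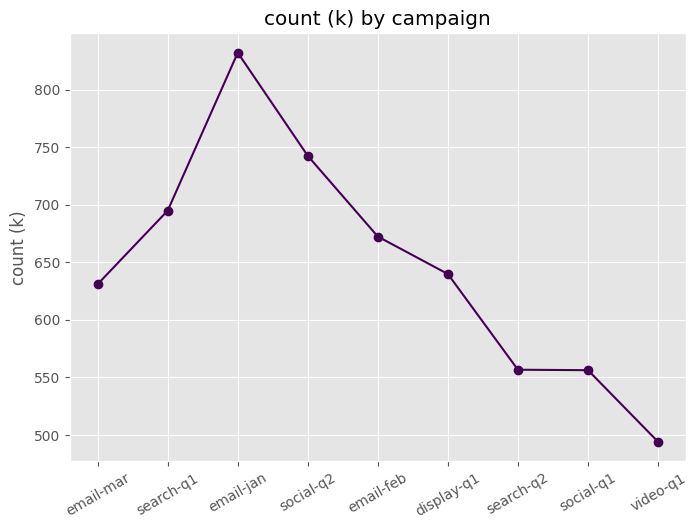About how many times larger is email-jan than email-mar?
≈ 1.31×

email-jan ≈ 850, email-mar ≈ 650; 850/650 ≈ 1.31.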